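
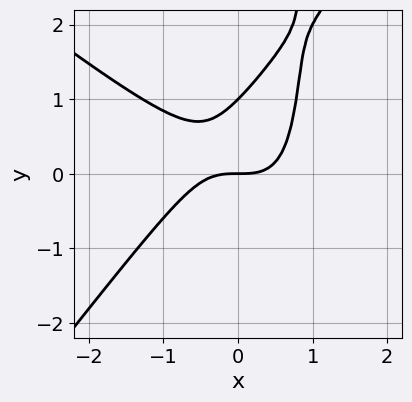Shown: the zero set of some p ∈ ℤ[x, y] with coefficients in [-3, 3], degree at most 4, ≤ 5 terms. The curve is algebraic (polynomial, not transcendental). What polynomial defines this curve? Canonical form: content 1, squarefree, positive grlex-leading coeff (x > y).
2*x^3 + x^2*y - 2*x*y^2 + 2*y^2 - 2*y

1. The degree is 3 — the shape is more complex than any degree-2 curve.
2. Against the integer gridlines: one x-axis crossing is at x = 0; the y-axis gridline crossings are at y ∈ {0, 1}.
3. Together with the visible shape, these determine p as stated.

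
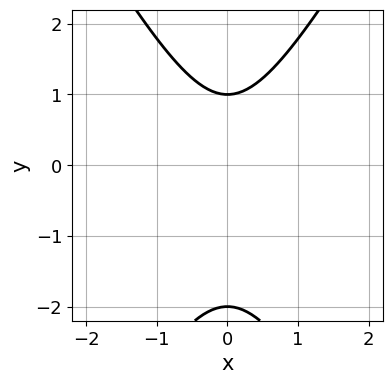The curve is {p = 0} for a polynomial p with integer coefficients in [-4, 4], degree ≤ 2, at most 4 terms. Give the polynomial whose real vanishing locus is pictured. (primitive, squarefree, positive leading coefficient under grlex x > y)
1. Degree: no degree-1 curve has this shape, so deg p = 2.
2. Symmetries: it's symmetric under x → −x, forcing even powers of x.
3. From the visible intercepts: the y-axis gridline crossings are at y ∈ {-2, 1}; the curve avoids every integer x-axis point in the box.
4. Solving for integer coefficients yields p as stated.

3*x^2 - y^2 - y + 2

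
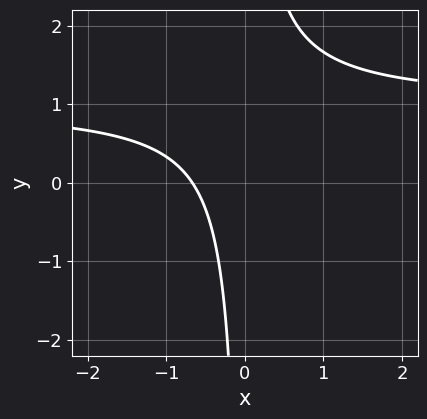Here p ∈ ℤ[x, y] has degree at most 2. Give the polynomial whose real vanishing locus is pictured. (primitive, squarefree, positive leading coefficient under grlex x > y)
1. Degree: no degree-1 curve has this shape, so deg p = 2.
2. From the axis intercepts and sections: no y-intercept at any integer in the box.
3. Fitting integer coefficients to these (and the overall shape) gives p.

3*x*y - 3*x - 2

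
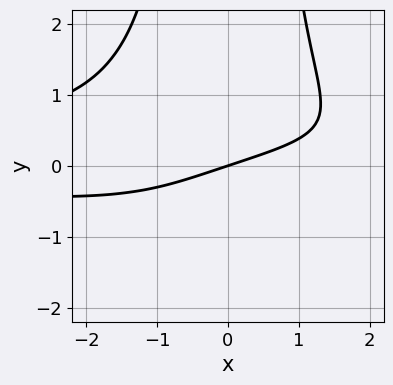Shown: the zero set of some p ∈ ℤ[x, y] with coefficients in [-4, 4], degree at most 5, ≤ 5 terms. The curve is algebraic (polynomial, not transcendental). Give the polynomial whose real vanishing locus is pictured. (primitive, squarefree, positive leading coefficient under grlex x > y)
x^2*y^2 + x - 3*y

First, deg p = 4. A generic line meets the curve in up to 4 points.
Then, against the integer gridlines: one y-axis crossing is at y = 0; it crosses the x-axis at the gridline x = 0.
Finally, solving for integer coefficients yields p as stated.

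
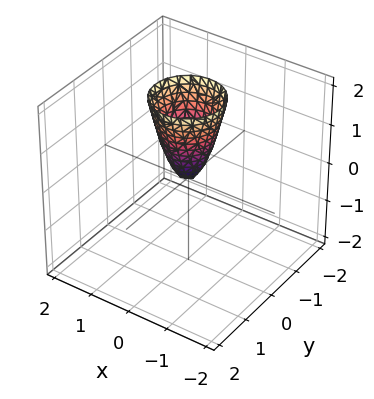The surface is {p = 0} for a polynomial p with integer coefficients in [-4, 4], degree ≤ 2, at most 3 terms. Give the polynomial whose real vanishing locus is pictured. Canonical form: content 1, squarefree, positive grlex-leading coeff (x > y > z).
1. The degree is 2 — a paraboloid; a quadric.
2. Symmetry: every cross-section ⟂ z is a circle, so x, y appear only via x² + y².
3. Checking where it meets the axes: a circular section at z = 2 has radius between 0 and 1; it meets the x-axis at x = 0 (among the integer gridlines); it crosses the y-axis at the gridline y = 0.
4. Assembling these constraints gives the stated polynomial.

3*x^2 + 3*y^2 - z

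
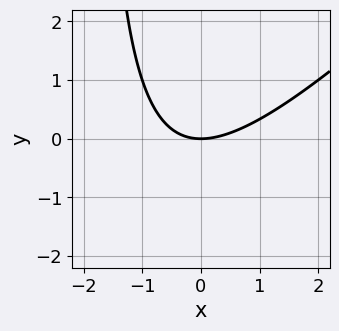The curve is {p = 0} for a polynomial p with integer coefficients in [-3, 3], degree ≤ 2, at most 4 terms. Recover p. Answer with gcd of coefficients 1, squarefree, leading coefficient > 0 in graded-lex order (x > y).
x^2 - x*y - 2*y

1. Degree: a generic line meets the curve in up to 2 points, so deg p = 2.
2. Checking where it meets the axes: it meets the x-axis at x = 0 (among the integer gridlines); one y-axis crossing is at y = 0.
3. The integer polynomial consistent with all of this is the stated p.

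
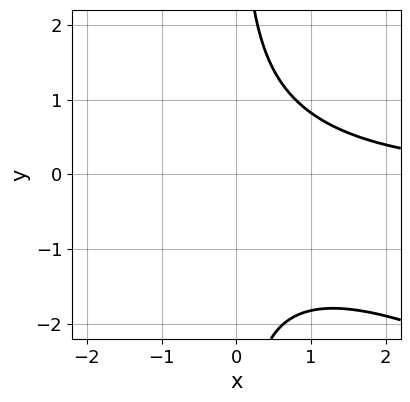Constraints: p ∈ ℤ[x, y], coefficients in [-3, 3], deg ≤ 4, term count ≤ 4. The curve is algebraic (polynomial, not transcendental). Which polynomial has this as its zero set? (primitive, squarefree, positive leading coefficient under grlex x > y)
(a) deg p = 3. The shape is more complex than any degree-2 curve.
(b) From the visible intercepts: the curve avoids every integer y-axis point in the box; it misses every integer gridline on the x-axis.
(c) Solving for integer coefficients yields p as stated.

x^2*y + 2*x*y^2 + x*y - 3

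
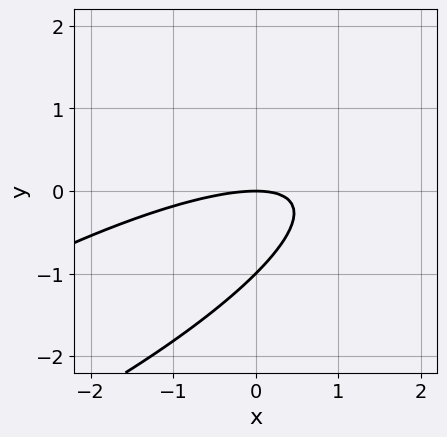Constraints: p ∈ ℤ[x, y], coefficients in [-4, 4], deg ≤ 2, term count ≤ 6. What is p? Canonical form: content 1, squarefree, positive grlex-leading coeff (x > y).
(a) Degree: no degree-1 curve has this shape, so deg p = 2.
(b) Checking where it meets the axes: the y-axis gridline crossings are at y ∈ {-1, 0}; it meets the x-axis at x = 0 (among the integer gridlines).
(c) Fitting integer coefficients to these (and the overall shape) gives p.

x^2 - 3*x*y + 3*y^2 + 3*y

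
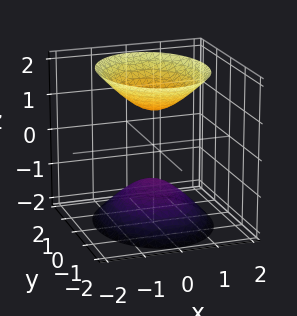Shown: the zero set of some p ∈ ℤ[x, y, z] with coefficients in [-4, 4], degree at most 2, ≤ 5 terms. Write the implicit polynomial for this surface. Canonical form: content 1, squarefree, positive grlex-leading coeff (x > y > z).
(a) The picture has 2 separate pieces.
(b) Degree: two separate bowl-shaped sheets opening away from each other; a quadric, so deg p = 2.
(c) Symmetries: the x ↦ −x reflection is a symmetry, so x appears only in even powers; mirror symmetry y ↦ −y ⇒ only even powers of y; the z ↦ −z reflection is a symmetry, so z appears only in even powers.
(d) From the axis intercepts and sections: it misses every integer gridline on the y-axis; it misses every integer gridline on the x-axis; among the integer gridlines, it crosses the z-axis at z ∈ {-1, 1}.
(e) Together with the visible shape, these determine p as stated.

3*x^2 + 2*y^2 - 2*z^2 + 2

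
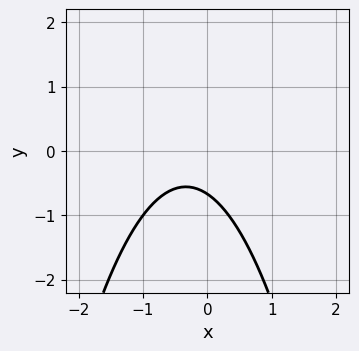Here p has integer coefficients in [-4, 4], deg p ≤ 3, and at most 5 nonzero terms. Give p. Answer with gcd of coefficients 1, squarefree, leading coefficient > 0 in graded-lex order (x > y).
1. Degree: a generic line meets the curve in up to 2 points, so deg p = 2.
2. Reading off the gridlines: no x-intercept at any integer in the box.
3. Matching integer coefficients to the picture gives p.

3*x^2 + 2*x + 3*y + 2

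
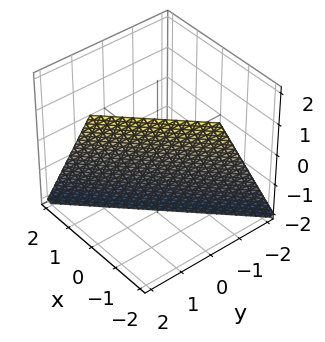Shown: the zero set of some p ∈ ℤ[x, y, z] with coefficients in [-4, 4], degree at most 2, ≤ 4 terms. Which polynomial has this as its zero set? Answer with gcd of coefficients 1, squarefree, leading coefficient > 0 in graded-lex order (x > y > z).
(a) The degree is 1 — the surface is flat (a plane).
(b) Reading off the gridlines: it meets the x-axis at x = -1 (among the integer gridlines); one z-axis crossing is at z = -2; one y-axis crossing is at y = 1.
(c) Matching integer coefficients to the picture gives p.

2*x - 2*y + z + 2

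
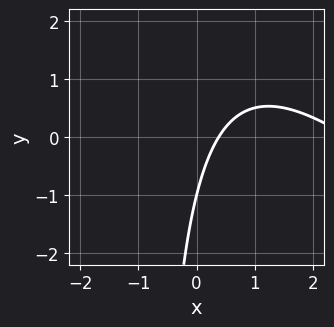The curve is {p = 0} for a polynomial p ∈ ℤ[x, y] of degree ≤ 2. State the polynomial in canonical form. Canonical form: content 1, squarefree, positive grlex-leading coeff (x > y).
First, deg p = 2.
Next, checking where it meets the axes: it meets the y-axis at y = -1 (among the integer gridlines).
Finally, solving for integer coefficients yields p as stated.

x^2 + x*y - 3*x + y + 1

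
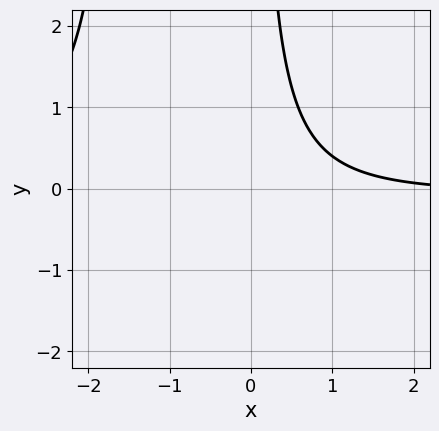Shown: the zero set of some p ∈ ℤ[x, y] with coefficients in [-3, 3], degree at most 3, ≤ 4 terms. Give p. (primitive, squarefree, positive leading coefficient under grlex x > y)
First, deg p = 3. No degree-2 curve has this shape.
Then, reading off the gridlines: the curve avoids every integer x-axis point in the box; no y-intercept at any integer in the box.
Finally, solving for integer coefficients yields p as stated.

2*x^2*y + 3*x*y + x - 3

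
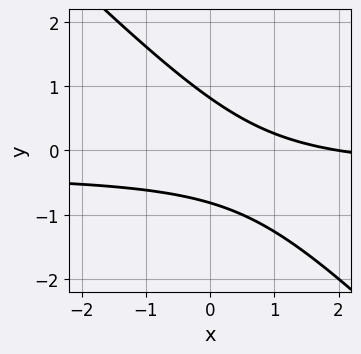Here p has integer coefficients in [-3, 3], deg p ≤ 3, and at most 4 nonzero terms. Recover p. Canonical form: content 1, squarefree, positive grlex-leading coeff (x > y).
First, the degree is 2 — the shape is more complex than any degree-1 curve.
Then, from the axis intercepts and sections: it meets the x-axis at x = 2 (among the integer gridlines).
Finally, solving for integer coefficients yields p as stated.

3*x*y + 3*y^2 + x - 2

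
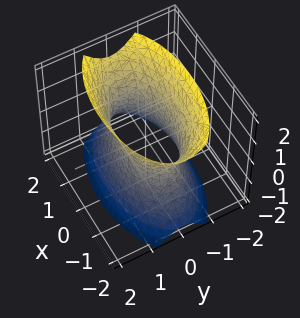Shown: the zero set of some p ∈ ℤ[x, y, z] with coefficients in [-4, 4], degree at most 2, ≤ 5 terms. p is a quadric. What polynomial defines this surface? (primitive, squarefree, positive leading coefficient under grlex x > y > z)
x^2 + 3*y^2 - z^2 - 2

Degree: an hourglass — one-sheet hyperboloid; a quadric, so deg p = 2.
Symmetries: the y ↦ −y reflection is a symmetry, so y appears only in even powers; mirror symmetry x ↦ −x ⇒ only even powers of x; the z ↦ −z reflection is a symmetry, so z appears only in even powers.
Against the integer gridlines: it misses every integer gridline on the z-axis.
Fitting integer coefficients to these (and the overall shape) gives p.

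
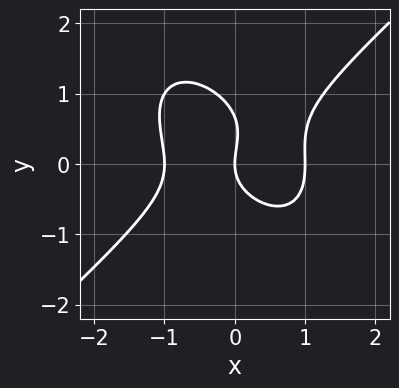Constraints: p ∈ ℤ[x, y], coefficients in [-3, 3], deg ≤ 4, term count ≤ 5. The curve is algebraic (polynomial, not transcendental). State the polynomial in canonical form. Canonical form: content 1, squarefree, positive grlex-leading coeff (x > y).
3*x^3 - x*y^2 - 3*y^3 + 2*y^2 - 3*x

First, deg p = 3. A generic line meets the curve in up to 3 points.
Next, from the visible intercepts: among the integer gridlines, it crosses the x-axis at x ∈ {-1, 0, 1}; it meets the y-axis at y = 0 (among the integer gridlines).
Finally, assembling these constraints gives the stated polynomial.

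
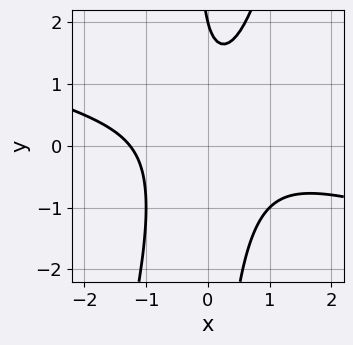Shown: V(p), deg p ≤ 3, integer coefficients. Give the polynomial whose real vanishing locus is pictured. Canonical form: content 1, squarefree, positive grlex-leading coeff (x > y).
x^3 + 3*x^2*y - x*y^2 - y + 2

(a) deg p = 3. No degree-2 curve has this shape.
(b) Checking where it meets the axes: one y-axis crossing is at y = 2.
(c) Together with the visible shape, these determine p as stated.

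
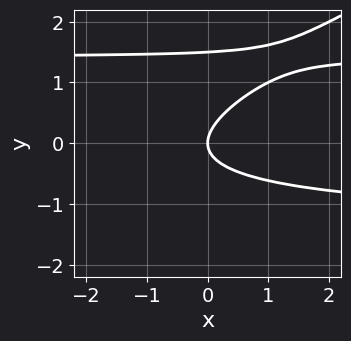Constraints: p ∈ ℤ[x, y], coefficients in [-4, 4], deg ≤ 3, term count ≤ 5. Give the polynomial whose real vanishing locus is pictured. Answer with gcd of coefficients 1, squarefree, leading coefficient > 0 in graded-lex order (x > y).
x*y^2 - 2*y^3 + 3*y^2 - 2*x

1. Degree: a generic line meets the curve in up to 3 points, so deg p = 3.
2. Checking where it meets the axes: one y-axis crossing is at y = 0; one x-axis crossing is at x = 0.
3. These observations pin down the coefficients.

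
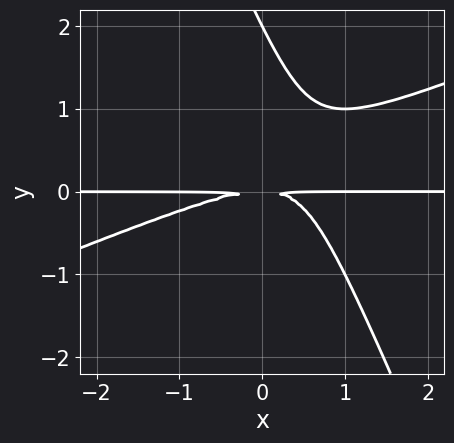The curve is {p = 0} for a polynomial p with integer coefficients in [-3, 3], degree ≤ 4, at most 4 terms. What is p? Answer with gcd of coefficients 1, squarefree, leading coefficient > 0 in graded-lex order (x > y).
x^2*y - 2*x*y^2 - y^3 + 2*y^2

First, degree: a generic line meets the curve in up to 3 points, so deg p = 3.
Next, reading off the gridlines: the visible x-axis segment lies entirely on the curve; it meets the y-axis at y = 2 (among the integer gridlines).
Finally, together with the visible shape, these determine p as stated.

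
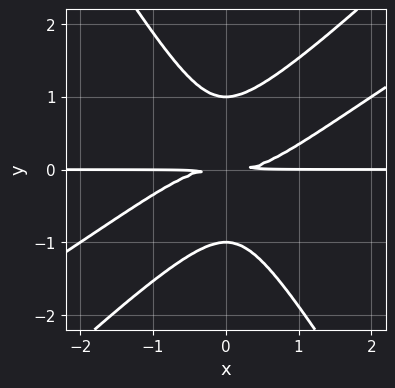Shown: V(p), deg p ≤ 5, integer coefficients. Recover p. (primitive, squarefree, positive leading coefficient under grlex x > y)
x^3*y - 2*x^2*y^2 + y^4 - y^2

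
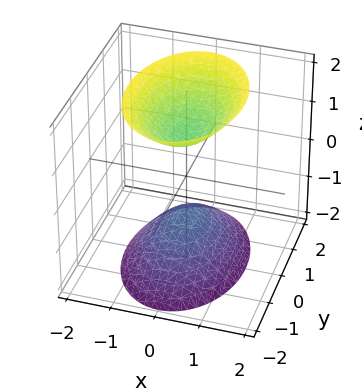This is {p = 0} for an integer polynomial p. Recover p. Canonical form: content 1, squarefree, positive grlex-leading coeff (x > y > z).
First, I count 2 distinct pieces. Treating them together as one polynomial.
Then, degree: two separate bowl-shaped sheets opening away from each other; a quadric, so deg p = 2.
Then, symmetries: the y ↦ −y reflection is a symmetry, so y appears only in even powers; it's symmetric under z → −z, forcing even powers of z; mirror symmetry x ↦ −x ⇒ only even powers of x.
Then, reading off the gridlines: it misses every integer gridline on the x-axis; among the integer gridlines, it crosses the z-axis at z ∈ {-1, 1}; the surface avoids every integer y-axis point in the box.
Finally, together with the visible shape, these determine p as stated.

2*x^2 + y^2 - z^2 + 1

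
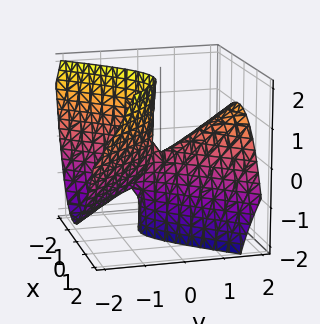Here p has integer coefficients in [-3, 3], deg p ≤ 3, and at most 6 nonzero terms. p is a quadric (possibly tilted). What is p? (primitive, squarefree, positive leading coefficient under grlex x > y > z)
(a) The degree is 2 — a generic line meets the surface in up to 2 points.
(b) From the visible intercepts: one x-axis crossing is at x = 0; it meets the y-axis at y = 0 (among the integer gridlines); it meets the z-axis at z = 0 (among the integer gridlines).
(c) Together with the visible shape, these determine p as stated.

3*x^2 - x*z - 2*y^2 + 3*y*z + z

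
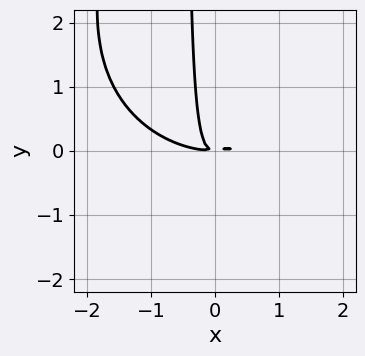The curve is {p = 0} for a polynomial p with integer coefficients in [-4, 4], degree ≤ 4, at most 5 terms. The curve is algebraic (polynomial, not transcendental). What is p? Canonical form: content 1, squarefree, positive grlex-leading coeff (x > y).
deg p = 4. A generic line meets the curve in up to 4 points.
Putting this together gives p.

x^4 + 2*x^2*y^2 - 3*x^2*y + 3*x*y^2 + y^2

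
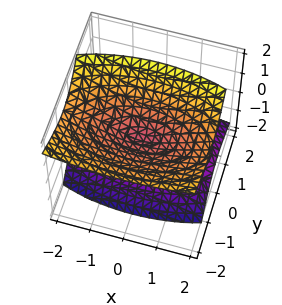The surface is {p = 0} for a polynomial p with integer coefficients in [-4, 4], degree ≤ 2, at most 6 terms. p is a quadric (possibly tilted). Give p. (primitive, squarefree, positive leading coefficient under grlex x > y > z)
First, I count 2 distinct pieces. They look like related sheets of one shape, so recover p as a whole.
Then, degree: no degree-1 surface has this shape, so deg p = 2.
Next, observable constraints: one y-axis crossing is at y = 0; it crosses the z-axis at the gridline z = 0; it crosses the x-axis at the gridline x = 0.
Finally, matching integer coefficients to the picture gives p.

x^2 + 3*y^2 + 3*y*z - 3*z^2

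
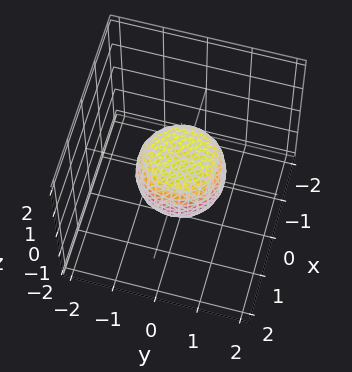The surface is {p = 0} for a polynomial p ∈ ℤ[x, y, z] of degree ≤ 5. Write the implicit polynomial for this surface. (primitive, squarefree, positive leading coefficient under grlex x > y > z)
First, degree: the shape is more complex than any degree-3 surface, so deg p = 4.
Next, symmetries: rotational symmetry about the z-axis ⇒ p depends on x, y only through x² + y².
Then, checking where it meets the axes: the x-axis gridline crossings are at x ∈ {-1, 1}; a circular section at z = 0 has radius exactly 1.
Finally, the integer polynomial consistent with all of this is the stated p. Check: (0, -1, 0) on the y-axis lies on the surface, and p(0, -1, 0) = 0. ✓

2*x^4 + 4*x^2*y^2 + 2*y^4 - x^2 - y^2 + 2*z^2 - 1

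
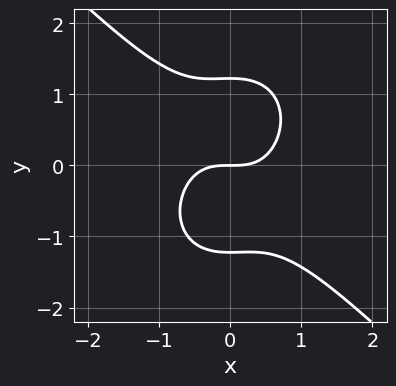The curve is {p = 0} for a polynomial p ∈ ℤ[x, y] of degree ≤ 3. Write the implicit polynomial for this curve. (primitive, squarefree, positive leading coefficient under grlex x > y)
1. deg p = 3. No degree-2 curve has this shape.
2. From the visible intercepts: it crosses the y-axis at the gridline y = 0; it crosses the x-axis at the gridline x = 0.
3. Fitting integer coefficients to these (and the overall shape) gives p.

3*x^3 + x^2*y + 2*y^3 - 3*y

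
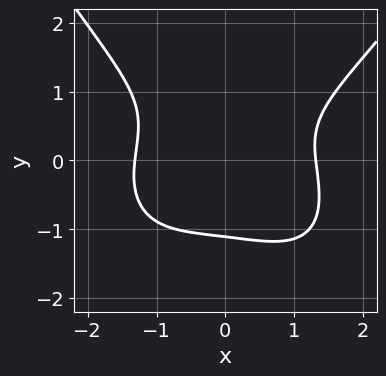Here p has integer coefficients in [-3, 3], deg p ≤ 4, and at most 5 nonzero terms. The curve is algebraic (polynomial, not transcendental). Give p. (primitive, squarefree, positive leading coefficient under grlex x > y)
deg p = 4.
Putting this together gives p.

x^4 - x*y^2 - 3*y^3 + y - 3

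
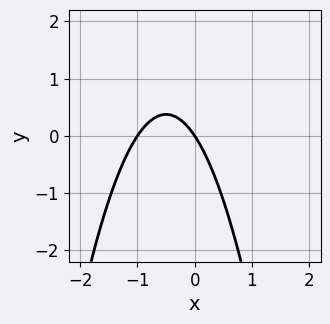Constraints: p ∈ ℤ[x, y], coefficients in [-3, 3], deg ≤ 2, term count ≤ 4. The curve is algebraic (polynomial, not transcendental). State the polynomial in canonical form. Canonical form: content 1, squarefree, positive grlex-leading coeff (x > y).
The degree is 2 — a generic line meets the curve in up to 2 points.
Reading off the gridlines: it crosses the y-axis at the gridline y = 0; the x-axis gridline crossings are at x ∈ {-1, 0}.
Matching integer coefficients to the picture gives p.

3*x^2 + 3*x + 2*y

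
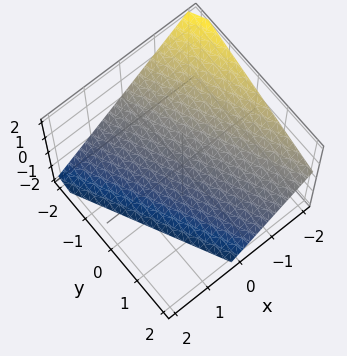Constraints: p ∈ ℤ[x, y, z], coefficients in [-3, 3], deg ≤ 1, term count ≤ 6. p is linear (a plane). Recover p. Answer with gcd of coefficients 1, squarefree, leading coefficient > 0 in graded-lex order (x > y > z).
(a) Degree: every cross-section is a straight line — this is a plane, so deg p = 1.
(b) Reading off the gridlines: it meets the x-axis at x = -1 (among the integer gridlines); it crosses the y-axis at the gridline y = -2; one z-axis crossing is at z = -1.
(c) Solving for integer coefficients yields p as stated.

2*x + y + 2*z + 2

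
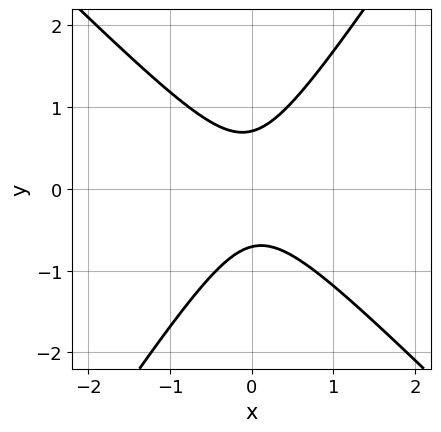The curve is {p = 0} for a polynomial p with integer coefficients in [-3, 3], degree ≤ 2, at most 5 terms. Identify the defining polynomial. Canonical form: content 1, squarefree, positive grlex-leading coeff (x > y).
deg p = 2. The shape is more complex than any degree-1 curve.
From the axis intercepts and sections: it misses every integer gridline on the x-axis.
Putting this together gives p.

3*x^2 + x*y - 2*y^2 + 1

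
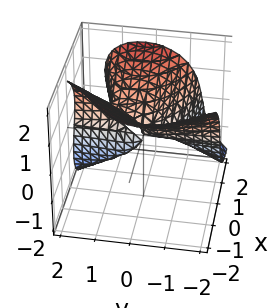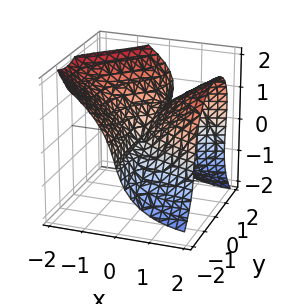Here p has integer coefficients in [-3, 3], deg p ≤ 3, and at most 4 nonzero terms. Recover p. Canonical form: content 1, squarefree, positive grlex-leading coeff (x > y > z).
First, the degree is 3 — no degree-2 surface has this shape.
Then, reading off the gridlines: it meets the z-axis at z = 0 (among the integer gridlines); the visible y-axis segment lies entirely on the surface; one x-axis crossing is at x = 0.
Finally, the integer polynomial consistent with all of this is the stated p.

3*x*y^2 + 2*z^3 - 3*x^2 - 2*y*z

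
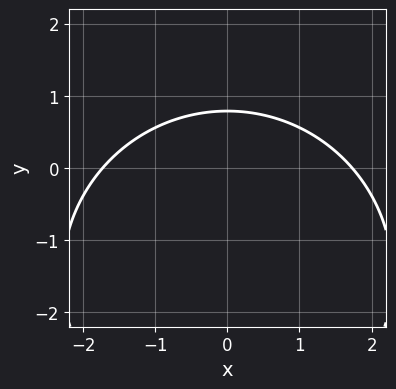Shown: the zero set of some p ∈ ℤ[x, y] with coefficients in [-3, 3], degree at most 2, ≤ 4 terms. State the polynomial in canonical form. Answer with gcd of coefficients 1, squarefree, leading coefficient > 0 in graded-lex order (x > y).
x^2 + y^2 + 3*y - 3

1. The degree is 2 — the shape is more complex than any degree-1 curve.
2. Symmetries: mirror symmetry x ↦ −x ⇒ only even powers of x.
3. The integer polynomial consistent with all of this is the stated p.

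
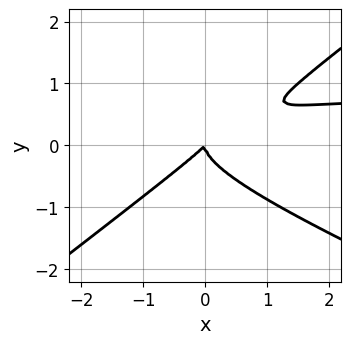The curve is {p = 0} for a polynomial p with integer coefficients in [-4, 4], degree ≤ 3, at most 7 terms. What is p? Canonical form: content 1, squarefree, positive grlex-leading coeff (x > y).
x^2*y + x*y^2 - 3*y^3 - x^2 + x*y

1. The degree is 3 — a generic line meets the curve in up to 3 points.
2. Against the integer gridlines: one y-axis crossing is at y = 0; it crosses the x-axis at the gridline x = 0.
3. These observations pin down the coefficients.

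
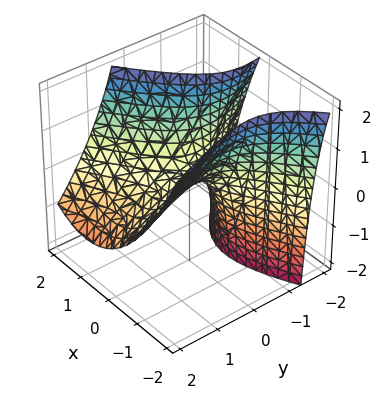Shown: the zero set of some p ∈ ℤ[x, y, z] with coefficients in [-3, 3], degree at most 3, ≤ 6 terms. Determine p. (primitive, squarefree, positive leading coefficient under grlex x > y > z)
3*x^2 - 3*x*y - 2*y^2 - 3*y*z - 3*z

First, deg p = 2.
Next, observable constraints: it meets the z-axis at z = 0 (among the integer gridlines); it crosses the y-axis at the gridline y = 0; it meets the x-axis at x = 0 (among the integer gridlines).
Finally, solving for integer coefficients yields p as stated.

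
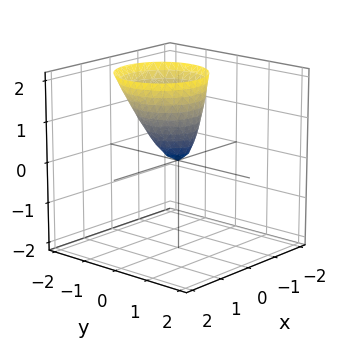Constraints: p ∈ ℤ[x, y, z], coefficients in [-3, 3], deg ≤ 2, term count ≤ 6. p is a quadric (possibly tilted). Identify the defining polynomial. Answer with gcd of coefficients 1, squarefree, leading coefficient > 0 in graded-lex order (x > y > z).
2*x^2 + 2*y^2 + y*z - z

(a) deg p = 2.
(b) Checking where it meets the axes: it crosses the y-axis at the gridline y = 0; one x-axis crossing is at x = 0; one z-axis crossing is at z = 0.
(c) Matching integer coefficients to the picture gives p.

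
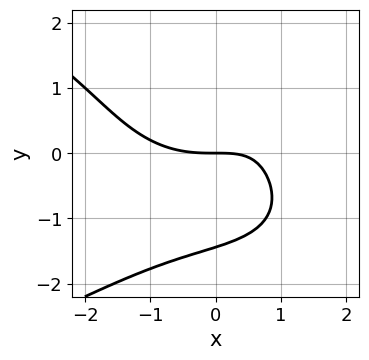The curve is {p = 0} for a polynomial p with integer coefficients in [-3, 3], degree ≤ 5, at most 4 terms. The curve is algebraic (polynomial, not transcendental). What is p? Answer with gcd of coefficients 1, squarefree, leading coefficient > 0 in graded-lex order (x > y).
1. deg p = 4.
2. From the axis intercepts and sections: it meets the y-axis at y = 0 (among the integer gridlines); one x-axis crossing is at x = 0.
3. Solving for integer coefficients yields p as stated.

y^4 + x^3 - 2*x*y + 3*y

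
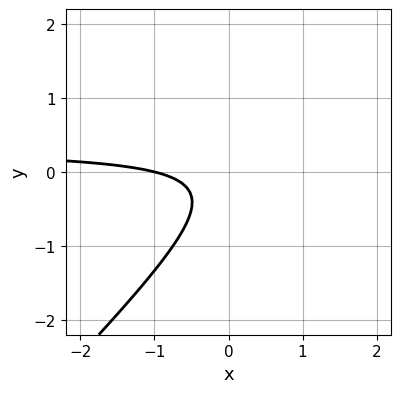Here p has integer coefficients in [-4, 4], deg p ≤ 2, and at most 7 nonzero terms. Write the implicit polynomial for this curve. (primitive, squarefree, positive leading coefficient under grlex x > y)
3*x*y - 3*y^2 - x - y - 1

Degree: a generic line meets the curve in up to 2 points, so deg p = 2.
Reading off the gridlines: one x-axis crossing is at x = -1; the curve avoids every integer y-axis point in the box.
These observations pin down the coefficients.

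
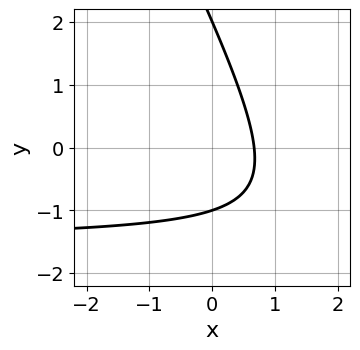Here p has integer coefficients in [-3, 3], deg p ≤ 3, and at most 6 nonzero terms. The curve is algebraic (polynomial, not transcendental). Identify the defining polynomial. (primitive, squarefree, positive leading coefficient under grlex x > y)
2*x*y + y^2 + 3*x - y - 2

(a) The degree is 2 — the shape is more complex than any degree-1 curve.
(b) From the axis intercepts and sections: the y-axis gridline crossings are at y ∈ {-1, 2}.
(c) Putting this together gives p.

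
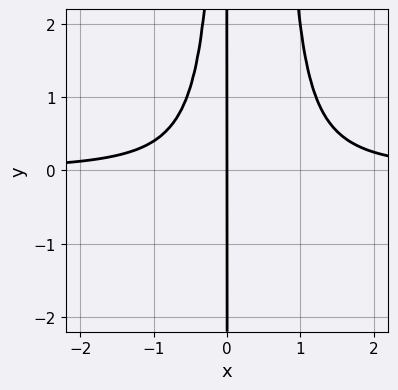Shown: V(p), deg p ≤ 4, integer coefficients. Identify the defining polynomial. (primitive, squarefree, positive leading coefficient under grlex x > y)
3*x^3*y - 2*x^2*y - 2*x

First, deg p = 4.
Next, from the visible intercepts: every point of the y-axis in the box is on the curve; it meets the x-axis at x = 0 (among the integer gridlines).
Finally, solving for integer coefficients yields p as stated.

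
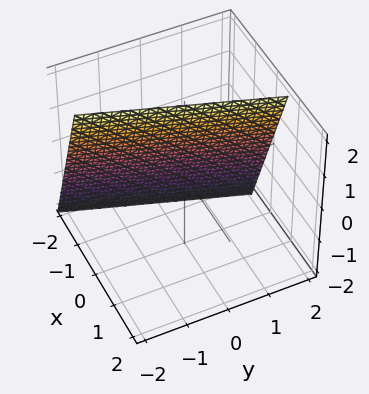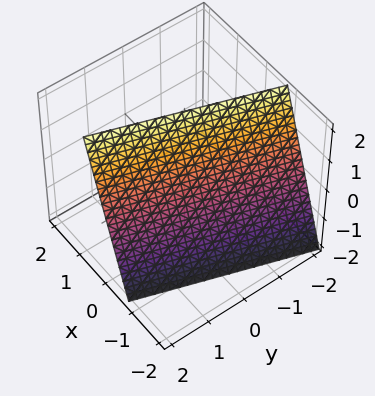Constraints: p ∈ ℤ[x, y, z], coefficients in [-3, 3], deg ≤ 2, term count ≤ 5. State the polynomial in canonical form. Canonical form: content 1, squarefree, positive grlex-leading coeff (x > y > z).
3*x - y - z + 2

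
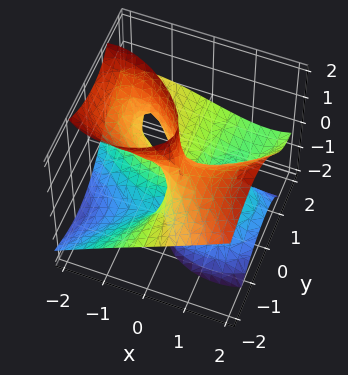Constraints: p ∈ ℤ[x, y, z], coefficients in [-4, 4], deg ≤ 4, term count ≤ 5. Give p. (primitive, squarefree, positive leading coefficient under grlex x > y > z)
x^3 - 2*x*z^2 - 3*y^2*z - 3*x*y - 2*y*z

deg p = 3. A generic line meets the surface in up to 3 points.
From the axis intercepts and sections: every point of the z-axis in the box is on the surface; it meets the x-axis at x = 0 (among the integer gridlines); the visible y-axis segment lies entirely on the surface.
Putting this together gives p.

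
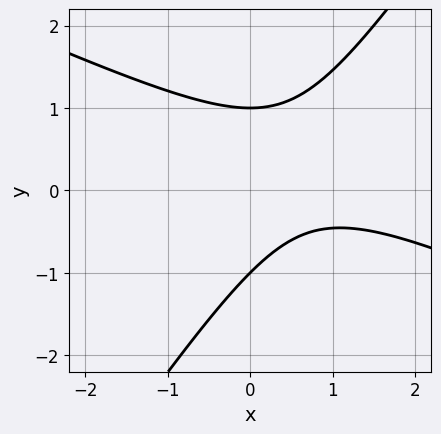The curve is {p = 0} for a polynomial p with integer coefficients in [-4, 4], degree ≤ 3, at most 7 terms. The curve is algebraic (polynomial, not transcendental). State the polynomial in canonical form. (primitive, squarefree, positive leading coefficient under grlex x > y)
First, deg p = 2. A generic line meets the curve in up to 2 points.
Then, from the axis intercepts and sections: it misses every integer gridline on the x-axis; among the integer gridlines, it crosses the y-axis at y ∈ {-1, 1}.
Finally, the integer polynomial consistent with all of this is the stated p.

2*x^2 + 3*x*y - 3*y^2 - 3*x + 3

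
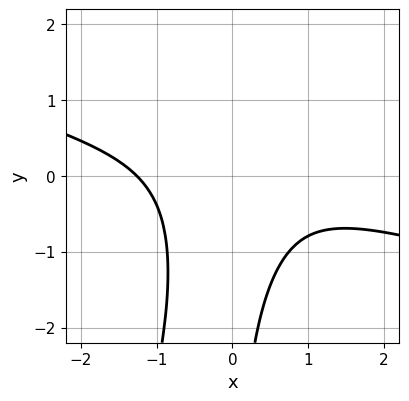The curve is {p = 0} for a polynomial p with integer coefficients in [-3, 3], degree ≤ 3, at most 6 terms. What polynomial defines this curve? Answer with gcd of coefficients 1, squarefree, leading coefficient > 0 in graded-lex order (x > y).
x^3 + 3*x^2*y - x*y^2 + 2

(a) The degree is 3 — a generic line meets the curve in up to 3 points.
(b) Observable constraints: it misses every integer gridline on the y-axis.
(c) Matching integer coefficients to the picture gives p.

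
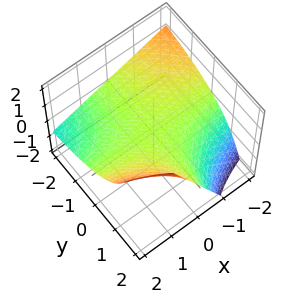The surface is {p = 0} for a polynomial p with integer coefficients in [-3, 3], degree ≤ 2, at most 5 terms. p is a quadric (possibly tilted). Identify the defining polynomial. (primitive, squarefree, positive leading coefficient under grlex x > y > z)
x*y + y*z - 3*z

First, degree: no degree-1 surface has this shape, so deg p = 2.
Next, from the axis intercepts and sections: every point of the y-axis in the box is on the surface; the visible x-axis segment lies entirely on the surface; it meets the z-axis at z = 0 (among the integer gridlines).
Finally, assembling these constraints gives the stated polynomial.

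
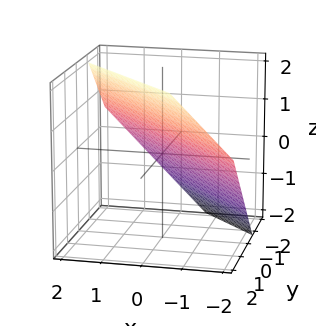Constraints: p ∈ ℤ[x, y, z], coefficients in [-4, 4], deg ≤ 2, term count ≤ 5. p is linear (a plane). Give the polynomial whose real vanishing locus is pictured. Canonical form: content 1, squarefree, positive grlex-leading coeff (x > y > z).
(a) Degree: the surface is flat (a plane), so deg p = 1.
(b) Putting this together gives p.

3*x + 3*y - 3*z + 2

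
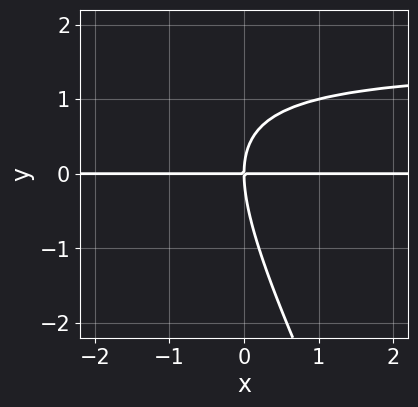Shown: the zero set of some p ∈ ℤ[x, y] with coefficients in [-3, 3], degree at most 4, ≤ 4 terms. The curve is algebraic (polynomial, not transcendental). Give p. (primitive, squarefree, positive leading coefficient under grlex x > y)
2*x*y^2 + y^3 - 3*x*y

1. Degree: no degree-2 curve has this shape, so deg p = 3.
2. Against the integer gridlines: it crosses the y-axis at the gridline y = 0; the visible x-axis segment lies entirely on the curve.
3. Fitting integer coefficients to these (and the overall shape) gives p.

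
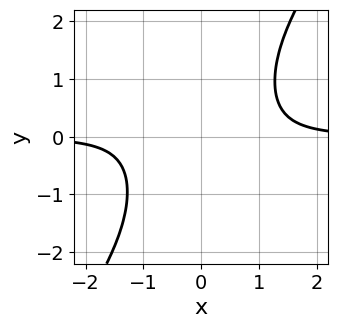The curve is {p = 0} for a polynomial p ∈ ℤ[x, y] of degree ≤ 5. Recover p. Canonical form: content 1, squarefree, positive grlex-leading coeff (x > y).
3*x^3*y - 2*x^2*y^2 - 3

1. Degree: a generic line meets the curve in up to 4 points, so deg p = 4.
2. Checking where it meets the axes: no y-intercept at any integer in the box; the curve avoids every integer x-axis point in the box.
3. Putting this together gives p.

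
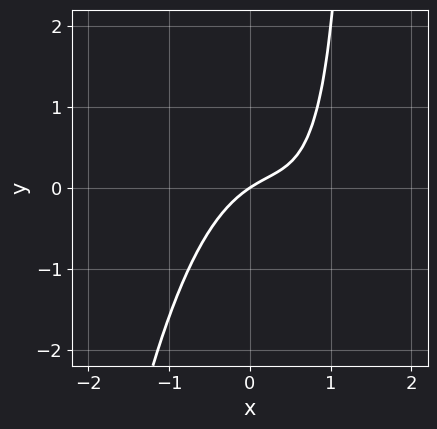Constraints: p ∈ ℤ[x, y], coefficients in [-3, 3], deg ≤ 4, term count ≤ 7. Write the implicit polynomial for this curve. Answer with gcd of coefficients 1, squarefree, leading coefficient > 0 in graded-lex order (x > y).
1. The degree is 3 — no degree-2 curve has this shape.
2. Observable constraints: it meets the x-axis at x = 0 (among the integer gridlines); it crosses the y-axis at the gridline y = 0.
3. Assembling these constraints gives the stated polynomial.

3*x^3 - 3*x^2 + 2*x*y + 2*x - 3*y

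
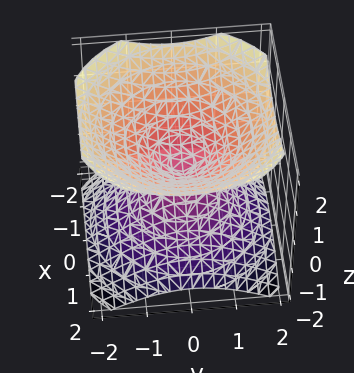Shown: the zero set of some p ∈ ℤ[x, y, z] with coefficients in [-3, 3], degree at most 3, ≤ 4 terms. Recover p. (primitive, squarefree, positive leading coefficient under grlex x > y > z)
First, there are 2 components.
Next, deg p = 2.
Then, by symmetry, the z-axis is an axis of rotation, so x and y enter only as x² + y²; the z ↦ −z reflection is a symmetry, so z appears only in even powers.
Then, from the visible intercepts: one x-axis crossing is at x = 0; it meets the y-axis at y = 0 (among the integer gridlines).
Finally, fitting integer coefficients to these (and the overall shape) gives p.

2*x^2 + 2*y^2 - 3*z^2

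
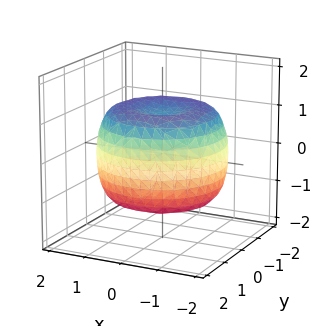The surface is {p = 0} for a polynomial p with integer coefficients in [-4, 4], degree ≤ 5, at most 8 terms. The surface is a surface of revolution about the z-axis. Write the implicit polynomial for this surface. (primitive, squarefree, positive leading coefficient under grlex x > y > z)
x^4 + 2*x^2*y^2 + y^4 - 2*x^2 - 2*y^2 + 2*z^2 - 2

1. The degree is 4 — the shape is more complex than any degree-3 surface.
2. Symmetries: every cross-section ⟂ z is a circle, so x, y appear only via x² + y².
3. Checking where it meets the axes: the z-axis gridline crossings are at z ∈ {-1, 1}; a circular section at z = -1 has radius between 1 and 2.
4. These observations pin down the coefficients.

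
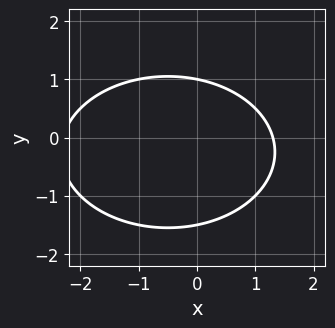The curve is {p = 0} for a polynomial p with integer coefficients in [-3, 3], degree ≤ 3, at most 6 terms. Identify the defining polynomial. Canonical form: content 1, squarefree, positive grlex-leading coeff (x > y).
x^2 + 2*y^2 + x + y - 3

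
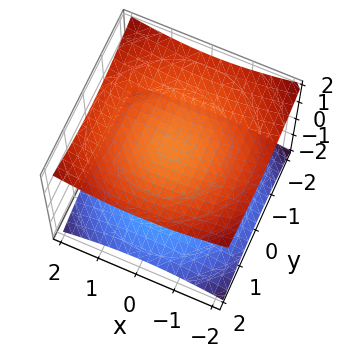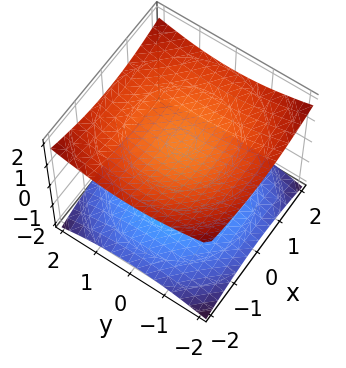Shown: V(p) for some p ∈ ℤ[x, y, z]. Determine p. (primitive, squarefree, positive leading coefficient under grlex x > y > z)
x^2 + y^2 - 3*z^2 + 3

The picture has 2 separate pieces.
The degree is 2 — no degree-1 surface has this shape.
Symmetries: the z-axis is an axis of rotation, so x and y enter only as x² + y².
Checking where it meets the axes: the surface avoids every integer y-axis point in the box; it misses every integer gridline on the x-axis; among the integer gridlines, it crosses the z-axis at z ∈ {-1, 1}.
Together with the visible shape, these determine p as stated.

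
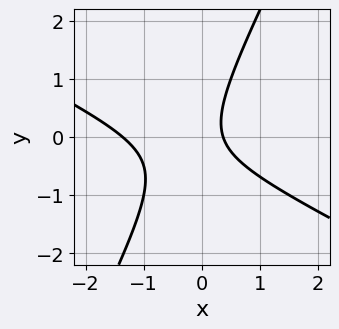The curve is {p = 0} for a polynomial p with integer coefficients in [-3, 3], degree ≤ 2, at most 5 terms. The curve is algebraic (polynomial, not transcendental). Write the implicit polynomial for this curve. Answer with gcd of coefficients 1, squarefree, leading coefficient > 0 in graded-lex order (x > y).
2*x^2 + 3*x*y - 2*y^2 + 2*x - 1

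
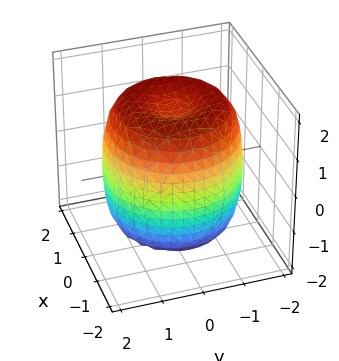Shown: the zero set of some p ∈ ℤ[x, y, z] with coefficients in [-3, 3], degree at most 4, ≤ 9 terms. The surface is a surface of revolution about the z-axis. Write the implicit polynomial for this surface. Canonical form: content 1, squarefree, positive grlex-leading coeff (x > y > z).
x^4 + 2*x^2*y^2 + y^4 - 2*x^2 - 2*y^2 + z^2 - 2

Degree: a generic line meets the surface in up to 4 points, so deg p = 4.
Symmetries: rotational symmetry about the z-axis ⇒ p depends on x, y only through x² + y².
From the visible intercepts: a circular section at z = 1 has radius between 1 and 2.
Putting this together gives p.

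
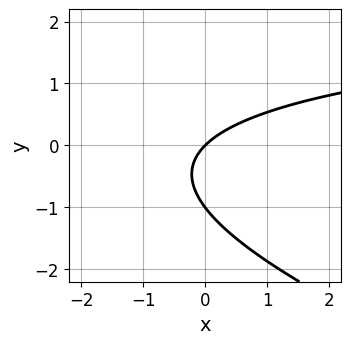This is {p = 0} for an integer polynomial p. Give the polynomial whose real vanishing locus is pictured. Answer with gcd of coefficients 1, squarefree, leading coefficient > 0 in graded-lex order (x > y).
x*y + 3*y^2 - 3*x + 3*y

First, degree: the shape is more complex than any degree-1 curve, so deg p = 2.
Next, checking where it meets the axes: it meets the x-axis at x = 0 (among the integer gridlines); the y-axis gridline crossings are at y ∈ {-1, 0}.
Finally, these observations pin down the coefficients.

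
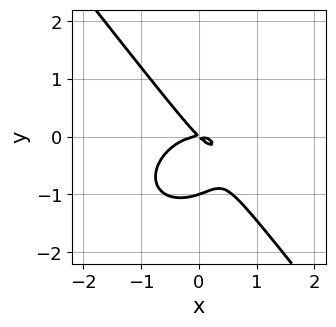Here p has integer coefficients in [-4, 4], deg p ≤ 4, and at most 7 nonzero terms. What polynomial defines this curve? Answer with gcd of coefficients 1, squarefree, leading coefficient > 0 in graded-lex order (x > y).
3*x^3 + 2*x*y^2 + 3*y^3 + 3*x*y + 3*y^2

(a) deg p = 3. No degree-2 curve has this shape.
(b) From the visible intercepts: it crosses the x-axis at the gridline x = 0; among the integer gridlines, it crosses the y-axis at y ∈ {-1, 0}.
(c) Together with the visible shape, these determine p as stated.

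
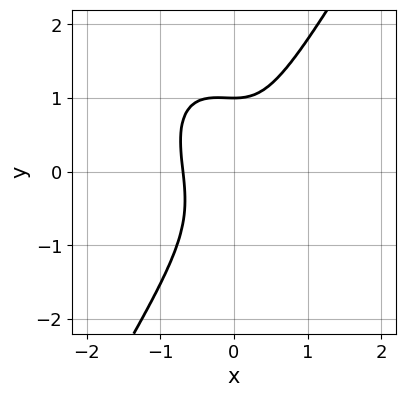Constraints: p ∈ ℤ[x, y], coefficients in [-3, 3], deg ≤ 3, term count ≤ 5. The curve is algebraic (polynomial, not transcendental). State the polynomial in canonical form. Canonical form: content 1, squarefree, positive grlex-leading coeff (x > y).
3*x^3 + x^2*y - y^3 + 1

deg p = 3. The shape is more complex than any degree-2 curve.
From the visible intercepts: one y-axis crossing is at y = 1.
Matching integer coefficients to the picture gives p.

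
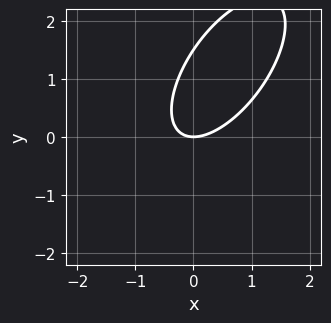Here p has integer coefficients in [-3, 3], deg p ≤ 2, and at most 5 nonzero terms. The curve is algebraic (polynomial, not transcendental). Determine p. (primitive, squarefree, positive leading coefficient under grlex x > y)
First, degree: no degree-1 curve has this shape, so deg p = 2.
Next, against the integer gridlines: it crosses the x-axis at the gridline x = 0; it meets the y-axis at y = 0 (among the integer gridlines).
Finally, these observations pin down the coefficients.

3*x^2 - 3*x*y + 2*y^2 - 3*y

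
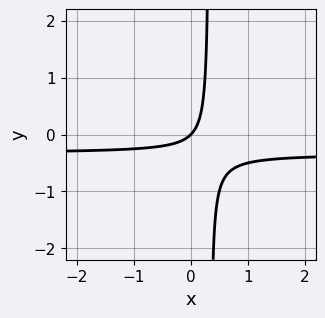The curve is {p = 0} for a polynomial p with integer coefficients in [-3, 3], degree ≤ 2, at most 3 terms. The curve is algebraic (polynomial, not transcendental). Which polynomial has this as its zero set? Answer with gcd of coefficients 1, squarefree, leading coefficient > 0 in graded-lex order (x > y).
Degree: a generic line meets the curve in up to 2 points, so deg p = 2.
From the axis intercepts and sections: one x-axis crossing is at x = 0; it crosses the y-axis at the gridline y = 0.
Together with the visible shape, these determine p as stated.

3*x*y + x - y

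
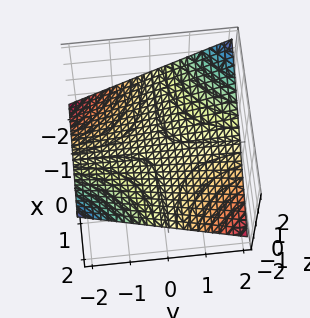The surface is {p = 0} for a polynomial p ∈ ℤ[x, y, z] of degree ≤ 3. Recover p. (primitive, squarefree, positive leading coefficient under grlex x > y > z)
x*y + 3*z

(a) The degree is 2 — a saddle surface; a quadric.
(b) From the visible intercepts: the visible y-axis segment lies entirely on the surface; it meets the z-axis at z = 0 (among the integer gridlines); the visible x-axis segment lies entirely on the surface.
(c) Matching integer coefficients to the picture gives p.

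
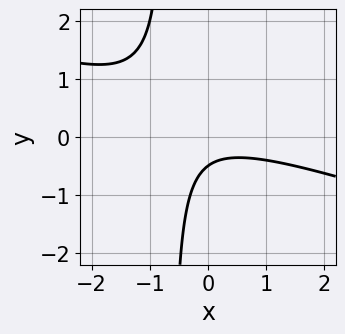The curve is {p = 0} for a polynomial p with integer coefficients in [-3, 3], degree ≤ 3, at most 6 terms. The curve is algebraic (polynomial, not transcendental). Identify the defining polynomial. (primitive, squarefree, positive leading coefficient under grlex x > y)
x^2 + 3*x*y + 2*y + 1

1. The degree is 2 — no degree-1 curve has this shape.
2. Against the integer gridlines: no x-intercept at any integer in the box.
3. Matching integer coefficients to the picture gives p.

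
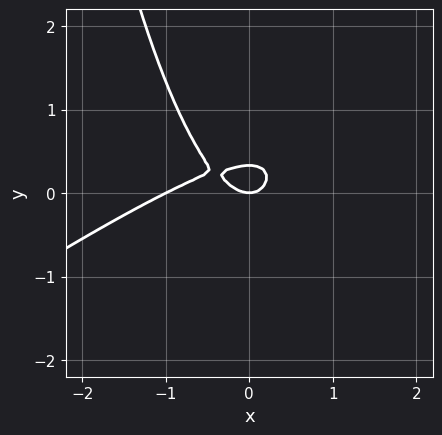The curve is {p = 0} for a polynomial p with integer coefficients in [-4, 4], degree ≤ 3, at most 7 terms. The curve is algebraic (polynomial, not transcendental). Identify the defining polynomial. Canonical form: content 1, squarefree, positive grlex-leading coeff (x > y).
2*x^3 - 3*x^2*y + 2*x^2 + 3*y^2 - y

First, deg p = 3. The shape is more complex than any degree-2 curve.
Then, reading off the gridlines: among the integer gridlines, it crosses the x-axis at x ∈ {-1, 0}; it meets the y-axis at y = 0 (among the integer gridlines).
Finally, matching integer coefficients to the picture gives p.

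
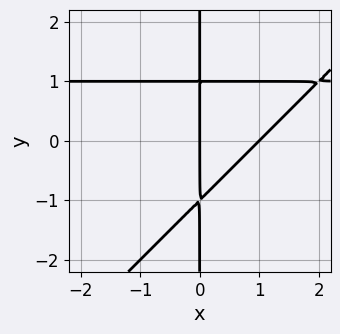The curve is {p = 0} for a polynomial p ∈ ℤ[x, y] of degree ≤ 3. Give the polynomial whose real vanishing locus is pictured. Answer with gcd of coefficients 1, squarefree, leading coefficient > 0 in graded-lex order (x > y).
x^2*y - x*y^2 - x^2 + x

1. deg p = 3. A generic line meets the curve in up to 3 points.
2. Against the integer gridlines: among the integer gridlines, it crosses the x-axis at x ∈ {0, 1}; every point of the y-axis in the box is on the curve.
3. Fitting integer coefficients to these (and the overall shape) gives p.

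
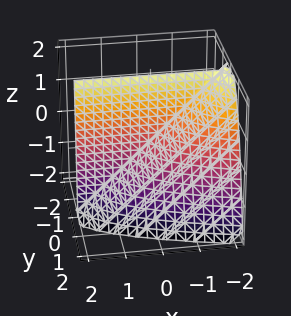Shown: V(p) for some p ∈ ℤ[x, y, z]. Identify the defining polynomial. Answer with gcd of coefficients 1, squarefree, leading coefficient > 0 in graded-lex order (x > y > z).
(a) I count 2 distinct pieces. They look like related sheets of one shape, so recover p as a whole.
(b) Degree: the shape is more complex than any degree-2 surface, so deg p = 3.
(c) Against the integer gridlines: it meets the y-axis at y = 0 (among the integer gridlines); the visible z-axis segment lies entirely on the surface; the visible x-axis segment lies entirely on the surface.
(d) Together with the visible shape, these determine p as stated.

y^3 + x*y + y*z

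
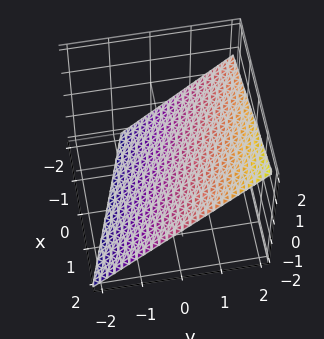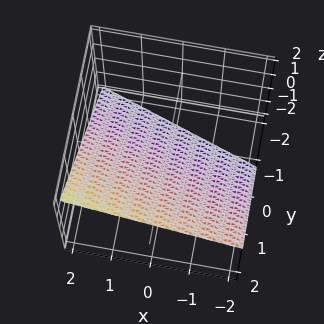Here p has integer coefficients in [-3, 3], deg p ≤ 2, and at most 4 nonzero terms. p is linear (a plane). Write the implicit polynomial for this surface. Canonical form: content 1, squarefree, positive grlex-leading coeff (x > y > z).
x + 3*y - 3*z - 2

deg p = 1. Every cross-section is a straight line — this is a plane.
From the axis intercepts and sections: it crosses the x-axis at the gridline x = 2.
Matching integer coefficients to the picture gives p.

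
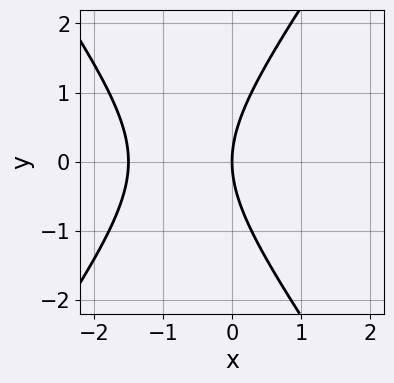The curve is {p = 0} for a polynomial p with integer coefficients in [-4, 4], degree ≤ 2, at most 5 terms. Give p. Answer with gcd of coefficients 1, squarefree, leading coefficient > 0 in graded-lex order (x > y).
2*x^2 - y^2 + 3*x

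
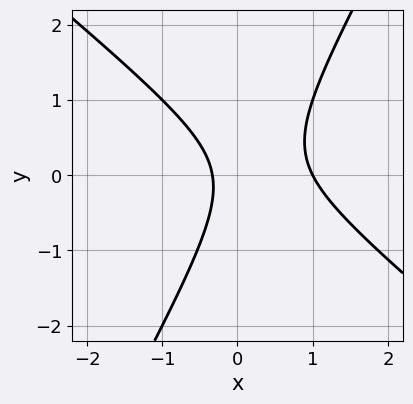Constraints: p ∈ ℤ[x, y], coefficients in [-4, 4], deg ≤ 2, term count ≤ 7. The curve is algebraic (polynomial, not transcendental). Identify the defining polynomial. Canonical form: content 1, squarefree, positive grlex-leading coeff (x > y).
3*x^2 + 2*x*y - 2*y^2 - 2*x - 1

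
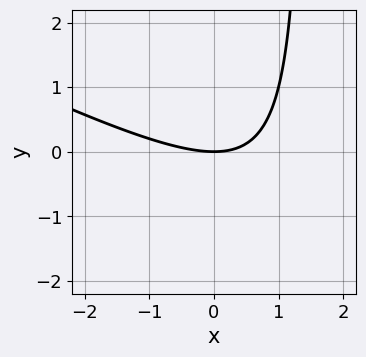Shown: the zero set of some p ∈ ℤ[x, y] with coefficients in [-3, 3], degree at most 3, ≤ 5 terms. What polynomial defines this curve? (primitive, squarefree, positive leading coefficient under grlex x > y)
x^2 + 2*x*y - 3*y

(a) The degree is 2 — the shape is more complex than any degree-1 curve.
(b) Observable constraints: it crosses the y-axis at the gridline y = 0; it meets the x-axis at x = 0 (among the integer gridlines).
(c) Solving for integer coefficients yields p as stated.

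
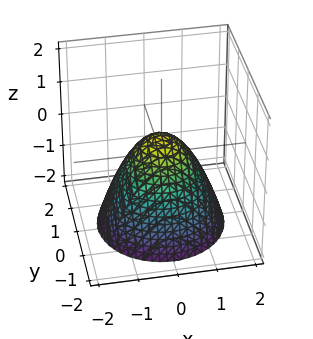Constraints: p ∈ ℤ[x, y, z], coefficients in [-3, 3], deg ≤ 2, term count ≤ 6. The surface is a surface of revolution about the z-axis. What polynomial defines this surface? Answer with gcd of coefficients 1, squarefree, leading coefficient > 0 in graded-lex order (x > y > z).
2*x^2 + 2*y^2 + 2*z - 1

(a) The degree is 2 — no degree-1 surface has this shape.
(b) By symmetry, the surface is invariant under rotation about z: p = q(x² + y², z).
(c) Reading off the gridlines: a circular section at z = -1 has radius between 1 and 2.
(d) Together with the visible shape, these determine p as stated.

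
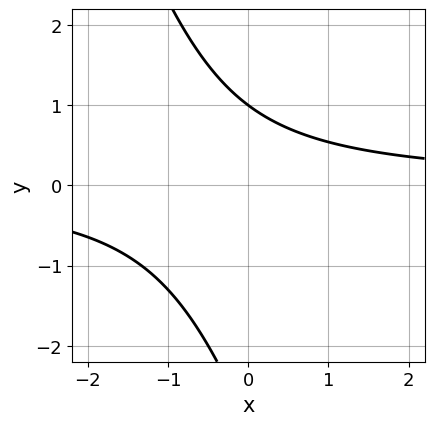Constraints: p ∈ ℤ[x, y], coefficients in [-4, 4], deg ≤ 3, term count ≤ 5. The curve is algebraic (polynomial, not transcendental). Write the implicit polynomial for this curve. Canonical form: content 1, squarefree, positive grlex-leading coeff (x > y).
3*x*y + y^2 + 2*y - 3

1. The degree is 2 — no degree-1 curve has this shape.
2. Observable constraints: it misses every integer gridline on the x-axis; it crosses the y-axis at the gridline y = 1.
3. Assembling these constraints gives the stated polynomial.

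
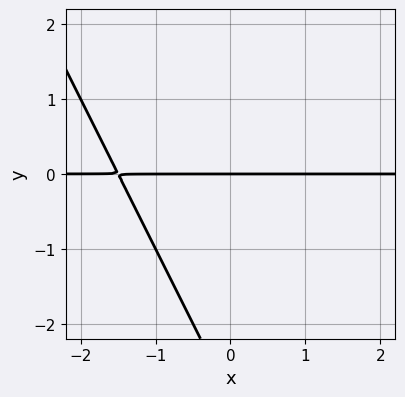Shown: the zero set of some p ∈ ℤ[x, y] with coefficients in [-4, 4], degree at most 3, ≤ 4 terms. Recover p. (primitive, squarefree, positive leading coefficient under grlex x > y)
First, the degree is 2 — a generic line meets the curve in up to 2 points.
Then, observable constraints: the visible x-axis segment lies entirely on the curve; it meets the y-axis at y = 0 (among the integer gridlines).
Finally, the integer polynomial consistent with all of this is the stated p.

2*x*y + y^2 + 3*y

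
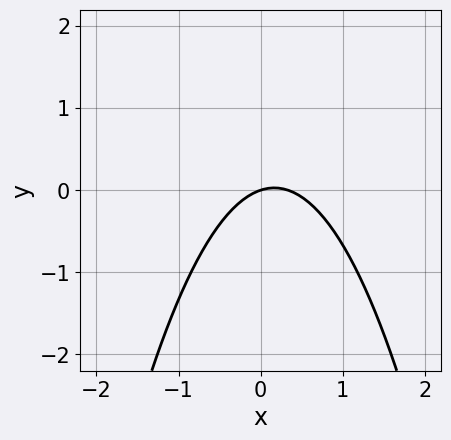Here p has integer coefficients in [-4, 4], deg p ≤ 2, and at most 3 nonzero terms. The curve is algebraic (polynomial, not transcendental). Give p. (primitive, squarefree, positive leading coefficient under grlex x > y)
3*x^2 - x + 3*y

First, the degree is 2 — no degree-1 curve has this shape.
Then, from the axis intercepts and sections: it crosses the y-axis at the gridline y = 0; it crosses the x-axis at the gridline x = 0.
Finally, the integer polynomial consistent with all of this is the stated p.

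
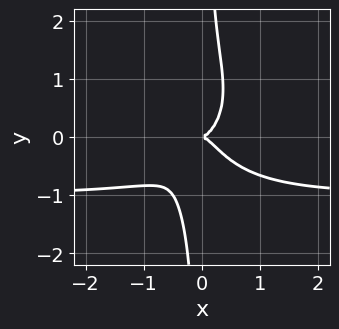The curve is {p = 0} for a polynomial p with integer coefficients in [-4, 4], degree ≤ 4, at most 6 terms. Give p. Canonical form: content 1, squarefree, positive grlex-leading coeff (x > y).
3*x^3*y + 2*x*y^3 + 3*x^3 - y^2

1. Degree: the shape is more complex than any degree-3 curve, so deg p = 4.
2. Reading off the gridlines: one y-axis crossing is at y = 0; it meets the x-axis at x = 0 (among the integer gridlines).
3. Solving for integer coefficients yields p as stated.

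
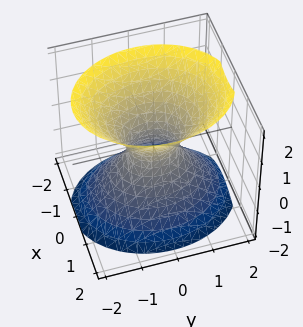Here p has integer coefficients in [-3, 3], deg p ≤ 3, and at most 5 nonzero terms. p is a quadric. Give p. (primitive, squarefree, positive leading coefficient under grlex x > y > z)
deg p = 2. One connected sheet with a waist; a quadric.
Symmetries: the x ↦ −x reflection is a symmetry, so x appears only in even powers; it's symmetric under y → −y, forcing even powers of y; mirror symmetry z ↦ −z ⇒ only even powers of z.
From the axis intercepts and sections: the surface avoids every integer z-axis point in the box.
Fitting integer coefficients to these (and the overall shape) gives p.

3*x^2 + 2*y^2 - 2*z^2 - 1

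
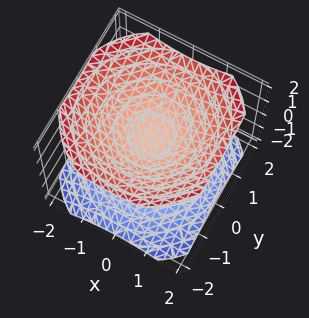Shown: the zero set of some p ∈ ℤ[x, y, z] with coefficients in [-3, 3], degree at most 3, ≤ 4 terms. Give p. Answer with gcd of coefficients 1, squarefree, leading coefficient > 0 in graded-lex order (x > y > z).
I count 2 distinct pieces.
The degree is 2 — no degree-1 surface has this shape.
Symmetry: every cross-section ⟂ z is a circle, so x, y appear only via x² + y².
Observable constraints: it misses every integer gridline on the x-axis; a circular section at z = -1 has radius exactly 1; no y-intercept at any integer in the box.
These observations pin down the coefficients.

2*x^2 + 2*y^2 - 3*z^2 + 1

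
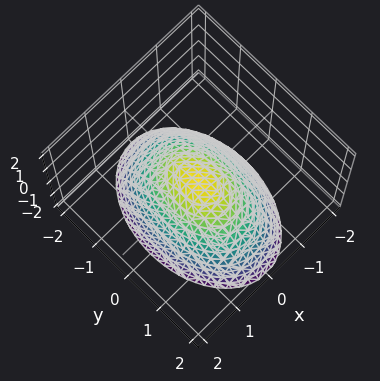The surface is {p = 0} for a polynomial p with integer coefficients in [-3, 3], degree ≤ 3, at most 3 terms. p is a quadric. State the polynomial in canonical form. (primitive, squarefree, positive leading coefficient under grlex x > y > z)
2*x^2 + y^2 + 2*z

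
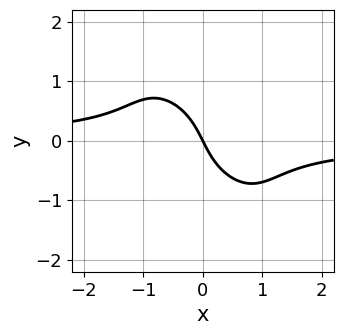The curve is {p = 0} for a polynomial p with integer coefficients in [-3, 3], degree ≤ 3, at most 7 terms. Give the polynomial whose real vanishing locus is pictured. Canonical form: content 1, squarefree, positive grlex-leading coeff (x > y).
3*x^2*y + 3*x*y^2 + 2*y^3 + 2*x + y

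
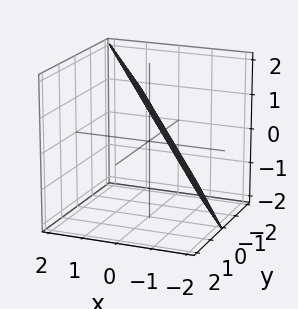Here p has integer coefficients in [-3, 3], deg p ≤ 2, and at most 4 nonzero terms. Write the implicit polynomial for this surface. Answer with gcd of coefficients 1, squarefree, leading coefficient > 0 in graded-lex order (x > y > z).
1. deg p = 1. The surface is flat (a plane).
2. From the axis intercepts and sections: one z-axis crossing is at z = 1; it meets the y-axis at y = -1 (among the integer gridlines).
3. Together with the visible shape, these determine p as stated.

3*x + 2*y - 2*z + 2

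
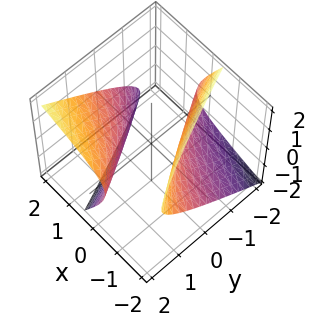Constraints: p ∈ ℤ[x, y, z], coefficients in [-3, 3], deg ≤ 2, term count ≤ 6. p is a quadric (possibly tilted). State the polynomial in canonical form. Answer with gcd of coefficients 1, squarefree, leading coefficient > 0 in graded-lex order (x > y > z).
x^2 + 3*x*y - 3*x*z + y^2 - 2*z^2 - 2

1. The picture has 2 separate pieces. They look like related sheets of one shape, so recover p as a whole.
2. Degree: a generic line meets the surface in up to 2 points, so deg p = 2.
3. Observable constraints: it misses every integer gridline on the z-axis.
4. Matching integer coefficients to the picture gives p.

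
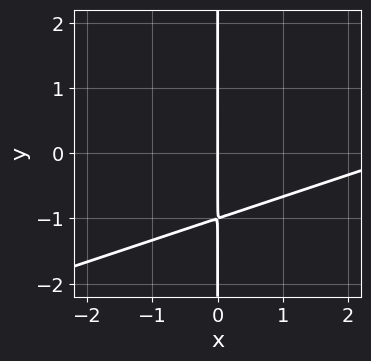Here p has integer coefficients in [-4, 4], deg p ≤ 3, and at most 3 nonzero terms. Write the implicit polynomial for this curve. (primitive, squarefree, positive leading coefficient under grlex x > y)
x^2 - 3*x*y - 3*x

(a) The degree is 2 — a generic line meets the curve in up to 2 points.
(b) From the visible intercepts: every point of the y-axis in the box is on the curve; it meets the x-axis at x = 0 (among the integer gridlines).
(c) Assembling these constraints gives the stated polynomial.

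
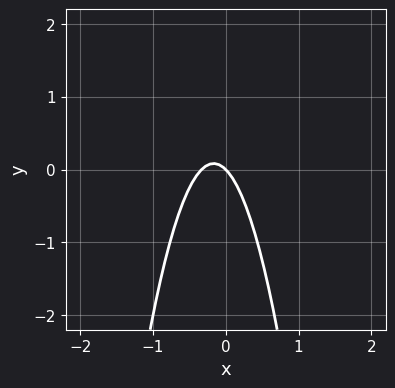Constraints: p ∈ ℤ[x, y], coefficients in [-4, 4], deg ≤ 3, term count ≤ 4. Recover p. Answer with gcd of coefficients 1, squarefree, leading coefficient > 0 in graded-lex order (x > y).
3*x^2 + x + y

(a) deg p = 2.
(b) From the axis intercepts and sections: it crosses the x-axis at the gridline x = 0; one y-axis crossing is at y = 0.
(c) The integer polynomial consistent with all of this is the stated p.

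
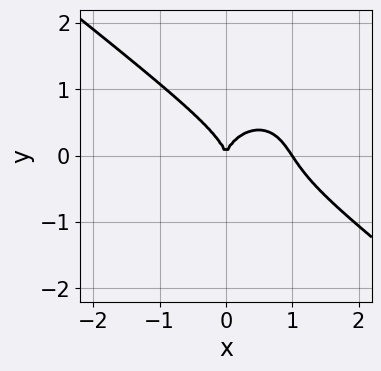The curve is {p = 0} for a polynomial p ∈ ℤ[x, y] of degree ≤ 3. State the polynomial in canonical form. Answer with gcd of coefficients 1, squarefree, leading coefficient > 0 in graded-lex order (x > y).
deg p = 3.
Observable constraints: the x-axis gridline crossings are at x ∈ {0, 1}; it meets the y-axis at y = 0 (among the integer gridlines).
Fitting integer coefficients to these (and the overall shape) gives p.

3*x^3 + 2*x^2*y + 3*y^3 - 3*x^2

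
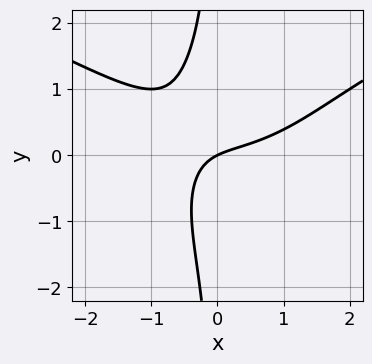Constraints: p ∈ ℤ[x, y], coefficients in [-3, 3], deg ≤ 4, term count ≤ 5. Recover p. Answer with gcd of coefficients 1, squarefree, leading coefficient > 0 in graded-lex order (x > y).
(a) deg p = 4. No degree-3 curve has this shape.
(b) From the visible intercepts: it crosses the y-axis at the gridline y = 0; one x-axis crossing is at x = 0.
(c) The integer polynomial consistent with all of this is the stated p.

x*y^3 - x^3 + 3*x*y - x + 2*y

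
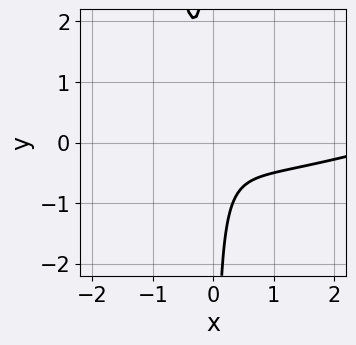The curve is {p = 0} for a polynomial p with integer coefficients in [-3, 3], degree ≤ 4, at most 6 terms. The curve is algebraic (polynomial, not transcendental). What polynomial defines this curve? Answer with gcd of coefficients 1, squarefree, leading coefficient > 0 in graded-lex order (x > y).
1. deg p = 3. A generic line meets the curve in up to 3 points.
2. Observable constraints: the curve avoids every integer y-axis point in the box; it misses every integer gridline on the x-axis.
3. These observations pin down the coefficients.

x^3 - 3*x^2*y - 3*x^2 - 3*x*y - 1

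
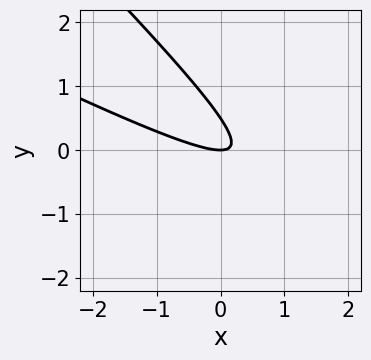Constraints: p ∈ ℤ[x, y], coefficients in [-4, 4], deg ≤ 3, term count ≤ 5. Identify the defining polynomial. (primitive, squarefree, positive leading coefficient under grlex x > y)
x^2 + 3*x*y + 2*y^2 - y

(a) deg p = 2. The shape is more complex than any degree-1 curve.
(b) Against the integer gridlines: it crosses the y-axis at the gridline y = 0; it crosses the x-axis at the gridline x = 0.
(c) These observations pin down the coefficients.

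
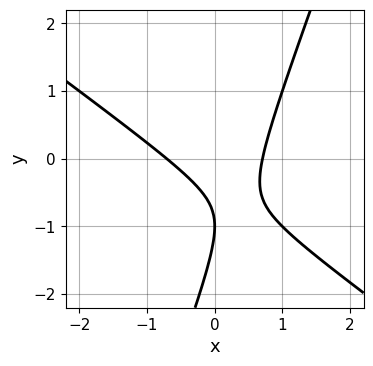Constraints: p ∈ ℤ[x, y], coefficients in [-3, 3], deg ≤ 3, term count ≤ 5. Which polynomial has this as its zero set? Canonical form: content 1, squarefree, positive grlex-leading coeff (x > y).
Degree: no degree-1 curve has this shape, so deg p = 2.
Against the integer gridlines: it crosses the y-axis at the gridline y = -1.
Together with the visible shape, these determine p as stated.

2*x^2 + 2*x*y - y^2 - 2*y - 1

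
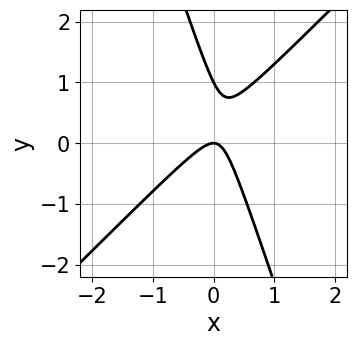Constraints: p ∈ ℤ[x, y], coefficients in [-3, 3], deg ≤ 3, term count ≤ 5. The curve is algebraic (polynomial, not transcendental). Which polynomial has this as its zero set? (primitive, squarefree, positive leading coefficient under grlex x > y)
3*x^2 - 2*x*y - y^2 + y

(a) deg p = 2. The shape is more complex than any degree-1 curve.
(b) Reading off the gridlines: among the integer gridlines, it crosses the y-axis at y ∈ {0, 1}; it meets the x-axis at x = 0 (among the integer gridlines).
(c) Putting this together gives p.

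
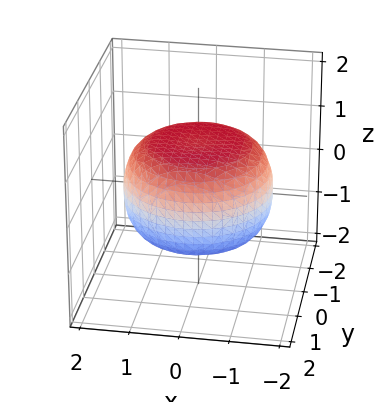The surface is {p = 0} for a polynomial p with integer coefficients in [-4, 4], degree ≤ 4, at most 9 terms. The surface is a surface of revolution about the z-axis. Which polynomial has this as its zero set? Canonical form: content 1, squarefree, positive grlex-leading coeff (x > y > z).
1. deg p = 4.
2. Symmetries: rotational symmetry about the z-axis ⇒ p depends on x, y only through x² + y².
3. Against the integer gridlines: among the integer gridlines, it crosses the z-axis at z ∈ {-1, 1}; a circular section at z = 0 has radius between 1 and 2.
4. These observations pin down the coefficients.

x^4 + 2*x^2*y^2 + y^4 - x^2 - y^2 + 3*z^2 - 3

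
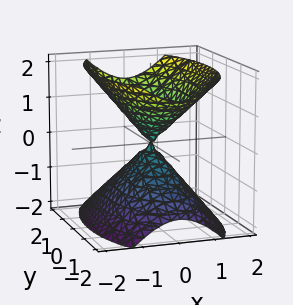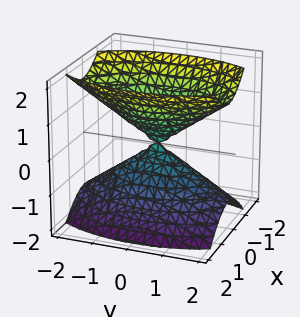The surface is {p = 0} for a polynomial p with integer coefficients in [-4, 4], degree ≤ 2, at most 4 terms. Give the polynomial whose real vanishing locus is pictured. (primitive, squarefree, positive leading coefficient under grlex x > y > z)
3*x^2 + y^2 - 2*z^2

There are 2 components. Treating them together as one polynomial.
deg p = 2. Two nappes meeting at a single point; a quadric.
Symmetries: it's symmetric under x → −x, forcing even powers of x; mirror symmetry z ↦ −z ⇒ only even powers of z; mirror symmetry y ↦ −y ⇒ only even powers of y.
From the axis intercepts and sections: it crosses the x-axis at the gridline x = 0; it meets the y-axis at y = 0 (among the integer gridlines).
Together with the visible shape, these determine p as stated.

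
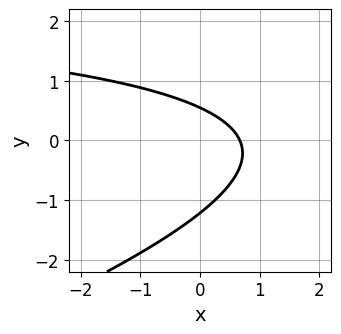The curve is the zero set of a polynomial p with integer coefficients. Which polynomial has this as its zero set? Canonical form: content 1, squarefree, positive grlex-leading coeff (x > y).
First, degree: a generic line meets the curve in up to 2 points, so deg p = 2.
Finally, the integer polynomial consistent with all of this is the stated p.

x*y - 3*y^2 - 3*x - 2*y + 2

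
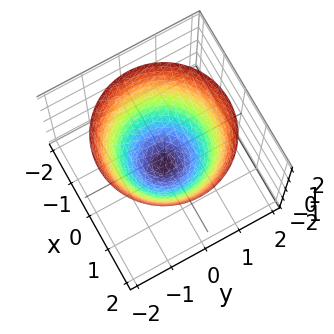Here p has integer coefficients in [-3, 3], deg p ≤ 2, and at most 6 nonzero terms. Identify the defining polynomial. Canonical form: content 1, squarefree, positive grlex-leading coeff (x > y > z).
1. Degree: no degree-1 surface has this shape, so deg p = 2.
2. By symmetry, the surface is invariant under rotation about z: p = q(x² + y², z).
3. Against the integer gridlines: the x-axis gridline crossings are at x ∈ {-1, 1}; it crosses the z-axis at the gridline z = -1; a circular section at z = 2 has radius between 1 and 2.
4. Together with the visible shape, these determine p as stated.

x^2 + y^2 - z - 1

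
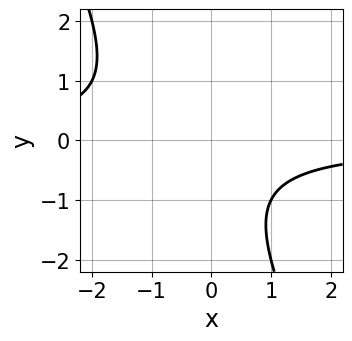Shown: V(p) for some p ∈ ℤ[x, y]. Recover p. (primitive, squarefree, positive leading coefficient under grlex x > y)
2*x*y + y^2 + y + 2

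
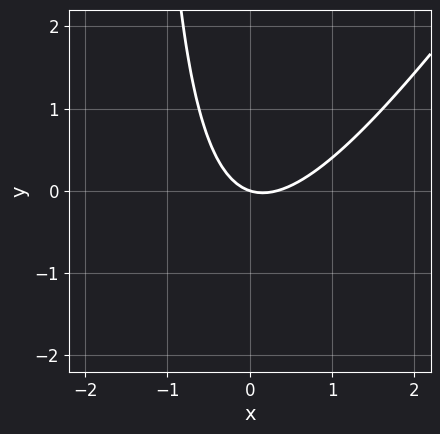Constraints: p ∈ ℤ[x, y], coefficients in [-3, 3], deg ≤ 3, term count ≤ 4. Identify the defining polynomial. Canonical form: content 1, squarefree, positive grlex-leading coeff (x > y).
3*x^2 - 2*x*y - x - 3*y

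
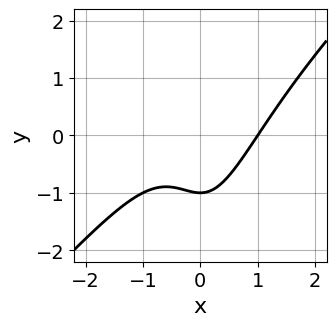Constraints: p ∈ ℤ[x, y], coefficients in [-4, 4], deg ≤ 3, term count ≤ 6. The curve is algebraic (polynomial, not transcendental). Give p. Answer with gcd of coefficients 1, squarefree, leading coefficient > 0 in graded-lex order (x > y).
1. deg p = 3. The shape is more complex than any degree-2 curve.
2. Against the integer gridlines: it crosses the y-axis at the gridline y = -1; one x-axis crossing is at x = 1.
3. Putting this together gives p.

x^3 - x^2*y - y - 1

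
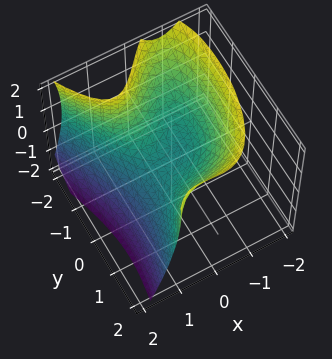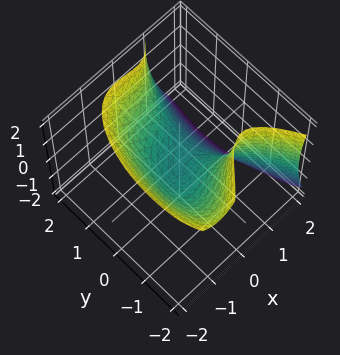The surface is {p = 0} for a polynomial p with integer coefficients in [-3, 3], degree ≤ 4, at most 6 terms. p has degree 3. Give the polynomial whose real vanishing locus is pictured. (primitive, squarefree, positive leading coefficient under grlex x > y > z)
3*x^3 - x*z^2 + 2*x*y - 2*y^2 + 3*z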